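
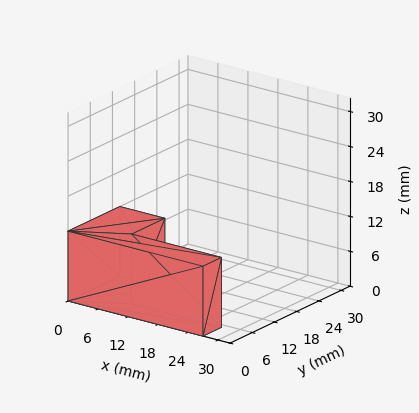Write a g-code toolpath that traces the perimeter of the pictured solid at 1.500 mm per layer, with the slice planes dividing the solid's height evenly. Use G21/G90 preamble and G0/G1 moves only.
Reading the render: the shape is an L-shaped prism: outer 27 × 14 mm, arm thicknesses ≈ 5 mm (horizontal) and 9 mm (vertical), extruded 12 mm in z (dimensions read to the nearest mm from the axis ticks). For the g-code, the solid's height is divided into equal slices at the stated Δz and each level perimeter traced with G1 moves after a G0 lift.

; perimeter-only toolpath
G21 ; units = mm
G90 ; absolute positioning
G28 ; home
; layer 1
G0 Z1.500
G0 X0.000 Y0.000
G1 X27.000 Y0.000
G1 X27.000 Y5.000
G1 X9.000 Y5.000
G1 X9.000 Y14.000
G1 X0.000 Y14.000
G1 X0.000 Y0.000
; layer 2
G0 Z3.000
G0 X0.000 Y0.000
G1 X27.000 Y0.000
G1 X27.000 Y5.000
G1 X9.000 Y5.000
G1 X9.000 Y14.000
G1 X0.000 Y14.000
G1 X0.000 Y0.000
; layer 3
G0 Z4.500
G0 X0.000 Y0.000
G1 X27.000 Y0.000
G1 X27.000 Y5.000
G1 X9.000 Y5.000
G1 X9.000 Y14.000
G1 X0.000 Y14.000
G1 X0.000 Y0.000
; layer 4
G0 Z6.000
G0 X0.000 Y0.000
G1 X27.000 Y0.000
G1 X27.000 Y5.000
G1 X9.000 Y5.000
G1 X9.000 Y14.000
G1 X0.000 Y14.000
G1 X0.000 Y0.000
; layer 5
G0 Z7.500
G0 X0.000 Y0.000
G1 X27.000 Y0.000
G1 X27.000 Y5.000
G1 X9.000 Y5.000
G1 X9.000 Y14.000
G1 X0.000 Y14.000
G1 X0.000 Y0.000
; layer 6
G0 Z9.000
G0 X0.000 Y0.000
G1 X27.000 Y0.000
G1 X27.000 Y5.000
G1 X9.000 Y5.000
G1 X9.000 Y14.000
G1 X0.000 Y14.000
G1 X0.000 Y0.000
; layer 7
G0 Z10.500
G0 X0.000 Y0.000
G1 X27.000 Y0.000
G1 X27.000 Y5.000
G1 X9.000 Y5.000
G1 X9.000 Y14.000
G1 X0.000 Y14.000
G1 X0.000 Y0.000
; layer 8
G0 Z12.000
G0 X0.000 Y0.000
G1 X27.000 Y0.000
G1 X27.000 Y5.000
G1 X9.000 Y5.000
G1 X9.000 Y14.000
G1 X0.000 Y14.000
G1 X0.000 Y0.000
M2 ; end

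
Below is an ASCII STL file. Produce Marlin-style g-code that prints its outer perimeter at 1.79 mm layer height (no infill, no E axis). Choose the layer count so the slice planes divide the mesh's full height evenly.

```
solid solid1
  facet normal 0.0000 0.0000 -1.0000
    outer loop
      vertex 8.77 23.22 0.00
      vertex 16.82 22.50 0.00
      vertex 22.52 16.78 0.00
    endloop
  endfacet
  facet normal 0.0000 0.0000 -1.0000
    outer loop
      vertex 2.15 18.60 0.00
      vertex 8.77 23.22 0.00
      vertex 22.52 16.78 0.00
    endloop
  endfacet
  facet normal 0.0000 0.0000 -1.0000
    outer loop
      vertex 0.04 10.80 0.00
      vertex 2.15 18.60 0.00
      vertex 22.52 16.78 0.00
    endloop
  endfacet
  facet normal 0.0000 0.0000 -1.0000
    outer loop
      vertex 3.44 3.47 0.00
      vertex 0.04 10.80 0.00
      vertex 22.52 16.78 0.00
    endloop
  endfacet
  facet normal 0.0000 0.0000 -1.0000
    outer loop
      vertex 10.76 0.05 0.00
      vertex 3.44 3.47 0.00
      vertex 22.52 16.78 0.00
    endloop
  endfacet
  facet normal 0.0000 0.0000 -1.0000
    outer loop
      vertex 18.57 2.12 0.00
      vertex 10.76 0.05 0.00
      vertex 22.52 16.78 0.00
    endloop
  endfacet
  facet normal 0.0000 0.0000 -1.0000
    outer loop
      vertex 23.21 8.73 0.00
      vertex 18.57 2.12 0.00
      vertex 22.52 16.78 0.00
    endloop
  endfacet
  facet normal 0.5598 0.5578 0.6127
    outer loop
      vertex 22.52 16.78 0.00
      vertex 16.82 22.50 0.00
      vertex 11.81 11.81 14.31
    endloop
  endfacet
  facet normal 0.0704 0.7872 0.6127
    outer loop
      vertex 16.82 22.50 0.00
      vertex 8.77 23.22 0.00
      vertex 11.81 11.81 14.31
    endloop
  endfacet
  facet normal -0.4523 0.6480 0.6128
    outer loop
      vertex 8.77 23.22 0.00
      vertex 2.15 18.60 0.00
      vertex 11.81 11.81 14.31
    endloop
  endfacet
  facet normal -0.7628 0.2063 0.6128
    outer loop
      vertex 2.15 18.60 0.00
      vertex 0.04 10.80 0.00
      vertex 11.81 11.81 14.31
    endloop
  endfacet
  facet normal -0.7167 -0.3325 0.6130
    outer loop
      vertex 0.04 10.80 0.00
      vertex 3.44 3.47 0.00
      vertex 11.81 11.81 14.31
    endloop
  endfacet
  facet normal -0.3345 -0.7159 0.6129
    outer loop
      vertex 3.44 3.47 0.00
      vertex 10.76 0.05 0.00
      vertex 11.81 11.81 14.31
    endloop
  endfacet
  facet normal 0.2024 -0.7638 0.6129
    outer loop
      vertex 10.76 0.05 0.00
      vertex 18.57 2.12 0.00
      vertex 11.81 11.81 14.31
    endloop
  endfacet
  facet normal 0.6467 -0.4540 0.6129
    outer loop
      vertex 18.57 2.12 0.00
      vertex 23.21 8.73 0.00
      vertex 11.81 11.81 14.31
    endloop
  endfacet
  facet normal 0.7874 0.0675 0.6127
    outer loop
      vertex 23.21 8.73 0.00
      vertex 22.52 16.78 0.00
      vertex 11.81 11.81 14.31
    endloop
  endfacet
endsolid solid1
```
; perimeter-only toolpath
G21 ; units = mm
G90 ; absolute positioning
G28 ; home
; layer 1
G0 Z1.79
G0 X21.18 Y16.16
G1 X16.19 Y21.16
G1 X9.15 Y21.79
G1 X3.36 Y17.75
G1 X1.51 Y10.93
G1 X4.49 Y4.51
G1 X10.89 Y1.52
G1 X17.73 Y3.33
G1 X21.79 Y9.12
G1 X21.18 Y16.16
; layer 2
G0 Z3.58
G0 X19.84 Y15.54
G1 X15.57 Y19.83
G1 X9.53 Y20.37
G1 X4.56 Y16.90
G1 X2.98 Y11.05
G1 X5.53 Y5.55
G1 X11.02 Y2.99
G1 X16.88 Y4.54
G1 X20.36 Y9.50
G1 X19.84 Y15.54
; layer 3
G0 Z5.37
G0 X18.50 Y14.92
G1 X14.94 Y18.49
G1 X9.91 Y18.94
G1 X5.77 Y16.05
G1 X4.45 Y11.18
G1 X6.58 Y6.60
G1 X11.15 Y4.46
G1 X16.04 Y5.75
G1 X18.94 Y9.89
G1 X18.50 Y14.92
; layer 4
G0 Z7.16
G0 X17.16 Y14.30
G1 X14.32 Y17.16
G1 X10.29 Y17.52
G1 X6.98 Y15.21
G1 X5.92 Y11.30
G1 X7.62 Y7.64
G1 X11.29 Y5.93
G1 X15.19 Y6.96
G1 X17.51 Y10.27
G1 X17.16 Y14.30
; layer 5
G0 Z8.94
G0 X15.83 Y13.67
G1 X13.69 Y15.82
G1 X10.67 Y16.09
G1 X8.19 Y14.36
G1 X7.40 Y11.43
G1 X8.67 Y8.68
G1 X11.42 Y7.40
G1 X14.35 Y8.18
G1 X16.09 Y10.66
G1 X15.83 Y13.67
; layer 6
G0 Z10.73
G0 X14.49 Y13.05
G1 X13.06 Y14.48
G1 X11.05 Y14.66
G1 X9.39 Y13.51
G1 X8.87 Y11.56
G1 X9.72 Y9.72
G1 X11.55 Y8.87
G1 X13.50 Y9.39
G1 X14.66 Y11.04
G1 X14.49 Y13.05
; layer 7
G0 Z12.52
G0 X13.15 Y12.43
G1 X12.44 Y13.15
G1 X11.43 Y13.24
G1 X10.60 Y12.66
G1 X10.34 Y11.68
G1 X10.76 Y10.77
G1 X11.68 Y10.34
G1 X12.66 Y10.60
G1 X13.23 Y11.43
G1 X13.15 Y12.43
M2 ; end

The solid is a regular 9-sided pyramid, base circumscribed radius ≈ 11.8 mm, apex at z ≈ 14.3 mm. Slicing at Δz = 1.79 mm — 8 equal slices spanning the solid's height, so layer i sits at z = i·h/8 — gives 7 non-empty perimeters. Each is a 9-segment closed polygon; G0 lifts to the layer z and rapids to the start vertex, then G1 traces the edges. The cross-section shrinks linearly with z (the slice at the apex is degenerate and omitted).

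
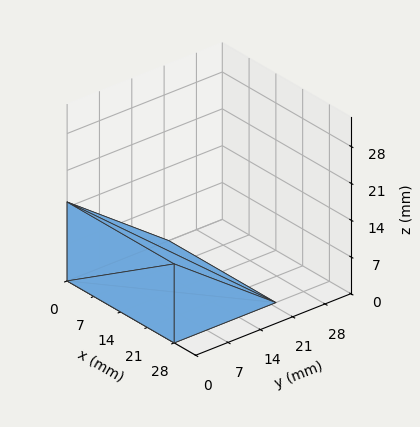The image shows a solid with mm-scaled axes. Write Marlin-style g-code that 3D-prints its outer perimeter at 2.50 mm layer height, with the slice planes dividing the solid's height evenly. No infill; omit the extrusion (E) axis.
Reading the render: the shape is a wedge (ramp): 28 × 22 mm base, rising to 15 mm along the y=0 edge and sloping linearly to z=0 at y=22 (dimensions read to the nearest mm from the axis ticks). For the g-code, the solid's height is divided into equal slices at the stated Δz and each level perimeter traced with G1 moves after a G0 lift.

; perimeter-only toolpath
G21 ; units = mm
G90 ; absolute positioning
G28 ; home
; layer 1
G0 Z2.50
G0 X0.00 Y0.00
G1 X28.00 Y0.00
G1 X28.00 Y18.33
G1 X0.00 Y18.33
G1 X0.00 Y0.00
; layer 2
G0 Z5.00
G0 X0.00 Y0.00
G1 X28.00 Y0.00
G1 X28.00 Y14.67
G1 X0.00 Y14.67
G1 X0.00 Y0.00
; layer 3
G0 Z7.50
G0 X0.00 Y0.00
G1 X28.00 Y0.00
G1 X28.00 Y11.00
G1 X0.00 Y11.00
G1 X0.00 Y0.00
; layer 4
G0 Z10.00
G0 X0.00 Y0.00
G1 X28.00 Y0.00
G1 X28.00 Y7.33
G1 X0.00 Y7.33
G1 X0.00 Y0.00
; layer 5
G0 Z12.50
G0 X0.00 Y0.00
G1 X28.00 Y0.00
G1 X28.00 Y3.67
G1 X0.00 Y3.67
G1 X0.00 Y0.00
M2 ; end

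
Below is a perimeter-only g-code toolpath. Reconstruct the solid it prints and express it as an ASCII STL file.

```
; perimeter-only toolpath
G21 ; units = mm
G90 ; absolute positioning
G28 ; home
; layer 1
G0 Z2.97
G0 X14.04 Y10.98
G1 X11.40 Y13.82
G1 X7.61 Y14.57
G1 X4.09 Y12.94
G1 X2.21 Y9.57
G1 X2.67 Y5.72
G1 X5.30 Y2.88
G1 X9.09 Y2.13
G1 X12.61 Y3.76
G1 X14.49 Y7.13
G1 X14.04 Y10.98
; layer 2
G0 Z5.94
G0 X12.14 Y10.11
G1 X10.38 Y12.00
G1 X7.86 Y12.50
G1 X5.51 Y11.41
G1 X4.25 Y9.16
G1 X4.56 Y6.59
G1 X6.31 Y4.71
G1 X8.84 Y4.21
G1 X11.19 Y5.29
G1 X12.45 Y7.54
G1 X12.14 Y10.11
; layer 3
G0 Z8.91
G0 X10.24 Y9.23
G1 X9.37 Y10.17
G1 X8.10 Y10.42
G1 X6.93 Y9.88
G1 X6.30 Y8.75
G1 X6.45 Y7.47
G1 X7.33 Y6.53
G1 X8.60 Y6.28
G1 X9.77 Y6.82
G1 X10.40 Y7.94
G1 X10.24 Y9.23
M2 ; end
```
solid part
  facet normal 0.0000 0.0000 -1.0000
    outer loop
      vertex 7.36 16.64 0.00
      vertex 12.42 15.64 0.00
      vertex 15.93 11.86 0.00
    endloop
  endfacet
  facet normal 0.0000 0.0000 -1.0000
    outer loop
      vertex 2.67 14.47 0.00
      vertex 7.36 16.64 0.00
      vertex 15.93 11.86 0.00
    endloop
  endfacet
  facet normal 0.0000 0.0000 -1.0000
    outer loop
      vertex 0.16 9.97 0.00
      vertex 2.67 14.47 0.00
      vertex 15.93 11.86 0.00
    endloop
  endfacet
  facet normal 0.0000 0.0000 -1.0000
    outer loop
      vertex 0.77 4.84 0.00
      vertex 0.16 9.97 0.00
      vertex 15.93 11.86 0.00
    endloop
  endfacet
  facet normal 0.0000 0.0000 -1.0000
    outer loop
      vertex 4.28 1.06 0.00
      vertex 0.77 4.84 0.00
      vertex 15.93 11.86 0.00
    endloop
  endfacet
  facet normal 0.0000 0.0000 -1.0000
    outer loop
      vertex 9.34 0.06 0.00
      vertex 4.28 1.06 0.00
      vertex 15.93 11.86 0.00
    endloop
  endfacet
  facet normal 0.0000 0.0000 -1.0000
    outer loop
      vertex 14.03 2.23 0.00
      vertex 9.34 0.06 0.00
      vertex 15.93 11.86 0.00
    endloop
  endfacet
  facet normal 0.0000 0.0000 -1.0000
    outer loop
      vertex 16.54 6.73 0.00
      vertex 14.03 2.23 0.00
      vertex 15.93 11.86 0.00
    endloop
  endfacet
  facet normal 0.6092 0.5657 0.5558
    outer loop
      vertex 15.93 11.86 0.00
      vertex 12.42 15.64 0.00
      vertex 8.35 8.35 11.88
    endloop
  endfacet
  facet normal 0.1612 0.8156 0.5557
    outer loop
      vertex 12.42 15.64 0.00
      vertex 7.36 16.64 0.00
      vertex 8.35 8.35 11.88
    endloop
  endfacet
  facet normal -0.3491 0.7546 0.5556
    outer loop
      vertex 7.36 16.64 0.00
      vertex 2.67 14.47 0.00
      vertex 8.35 8.35 11.88
    endloop
  endfacet
  facet normal -0.7260 0.4050 0.5558
    outer loop
      vertex 2.67 14.47 0.00
      vertex 0.16 9.97 0.00
      vertex 8.35 8.35 11.88
    endloop
  endfacet
  facet normal -0.8255 -0.0982 0.5557
    outer loop
      vertex 0.16 9.97 0.00
      vertex 0.77 4.84 0.00
      vertex 8.35 8.35 11.88
    endloop
  endfacet
  facet normal -0.6092 -0.5657 0.5558
    outer loop
      vertex 0.77 4.84 0.00
      vertex 4.28 1.06 0.00
      vertex 8.35 8.35 11.88
    endloop
  endfacet
  facet normal -0.1612 -0.8156 0.5557
    outer loop
      vertex 4.28 1.06 0.00
      vertex 9.34 0.06 0.00
      vertex 8.35 8.35 11.88
    endloop
  endfacet
  facet normal 0.3491 -0.7546 0.5556
    outer loop
      vertex 9.34 0.06 0.00
      vertex 14.03 2.23 0.00
      vertex 8.35 8.35 11.88
    endloop
  endfacet
  facet normal 0.7260 -0.4050 0.5558
    outer loop
      vertex 14.03 2.23 0.00
      vertex 16.54 6.73 0.00
      vertex 8.35 8.35 11.88
    endloop
  endfacet
  facet normal 0.8255 0.0982 0.5557
    outer loop
      vertex 16.54 6.73 0.00
      vertex 15.93 11.86 0.00
      vertex 8.35 8.35 11.88
    endloop
  endfacet
endsolid part

The G0 Z moves step by Δz≈2.97 mm. The G1 loops shrink linearly with z, so the solid tapers from its base footprint up to z≈11.9. Closing with a flat bottom cap and the tapered top and triangulating gives 18 facets — a regular 10-sided pyramid, base circumscribed radius ≈ 8.35 mm, apex at z ≈ 11.9 mm.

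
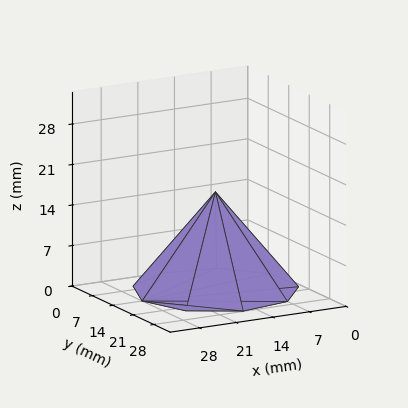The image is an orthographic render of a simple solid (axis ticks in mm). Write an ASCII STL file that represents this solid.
Reading the render: the shape is a regular 9-sided pyramid, base circumscribed radius ≈ 14 mm, apex at z ≈ 17 mm (dimensions read to the nearest mm from the axis ticks). For the STL, each face is triangulated and given an outward normal.

solid part
  facet normal 0.0000 0.0000 -1.0000
    outer loop
      vertex 16.4 27.8 0.0
      vertex 24.7 23.0 0.0
      vertex 28.0 14.0 0.0
    endloop
  endfacet
  facet normal 0.0000 0.0000 -1.0000
    outer loop
      vertex 7.0 26.1 0.0
      vertex 16.4 27.8 0.0
      vertex 28.0 14.0 0.0
    endloop
  endfacet
  facet normal 0.0000 0.0000 -1.0000
    outer loop
      vertex 0.8 18.8 0.0
      vertex 7.0 26.1 0.0
      vertex 28.0 14.0 0.0
    endloop
  endfacet
  facet normal 0.0000 0.0000 -1.0000
    outer loop
      vertex 0.8 9.2 0.0
      vertex 0.8 18.8 0.0
      vertex 28.0 14.0 0.0
    endloop
  endfacet
  facet normal 0.0000 0.0000 -1.0000
    outer loop
      vertex 7.0 1.9 0.0
      vertex 0.8 9.2 0.0
      vertex 28.0 14.0 0.0
    endloop
  endfacet
  facet normal 0.0000 0.0000 -1.0000
    outer loop
      vertex 16.4 0.2 0.0
      vertex 7.0 1.9 0.0
      vertex 28.0 14.0 0.0
    endloop
  endfacet
  facet normal 0.0000 0.0000 -1.0000
    outer loop
      vertex 24.7 5.0 0.0
      vertex 16.4 0.2 0.0
      vertex 28.0 14.0 0.0
    endloop
  endfacet
  facet normal 0.7428 0.2723 0.6117
    outer loop
      vertex 28.0 14.0 0.0
      vertex 24.7 23.0 0.0
      vertex 14.0 14.0 17.0
    endloop
  endfacet
  facet normal 0.3960 0.6848 0.6118
    outer loop
      vertex 24.7 23.0 0.0
      vertex 16.4 27.8 0.0
      vertex 14.0 14.0 17.0
    endloop
  endfacet
  facet normal -0.1408 0.7783 0.6119
    outer loop
      vertex 16.4 27.8 0.0
      vertex 7.0 26.1 0.0
      vertex 14.0 14.0 17.0
    endloop
  endfacet
  facet normal -0.6026 0.5118 0.6124
    outer loop
      vertex 7.0 26.1 0.0
      vertex 0.8 18.8 0.0
      vertex 14.0 14.0 17.0
    endloop
  endfacet
  facet normal -0.7899 0.0000 0.6133
    outer loop
      vertex 0.8 18.8 0.0
      vertex 0.8 9.2 0.0
      vertex 14.0 14.0 17.0
    endloop
  endfacet
  facet normal -0.6026 -0.5118 0.6124
    outer loop
      vertex 0.8 9.2 0.0
      vertex 7.0 1.9 0.0
      vertex 14.0 14.0 17.0
    endloop
  endfacet
  facet normal -0.1408 -0.7783 0.6119
    outer loop
      vertex 7.0 1.9 0.0
      vertex 16.4 0.2 0.0
      vertex 14.0 14.0 17.0
    endloop
  endfacet
  facet normal 0.3960 -0.6848 0.6118
    outer loop
      vertex 16.4 0.2 0.0
      vertex 24.7 5.0 0.0
      vertex 14.0 14.0 17.0
    endloop
  endfacet
  facet normal 0.7428 -0.2723 0.6117
    outer loop
      vertex 24.7 5.0 0.0
      vertex 28.0 14.0 0.0
      vertex 14.0 14.0 17.0
    endloop
  endfacet
endsolid part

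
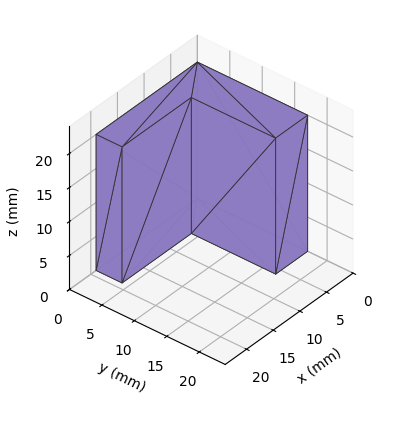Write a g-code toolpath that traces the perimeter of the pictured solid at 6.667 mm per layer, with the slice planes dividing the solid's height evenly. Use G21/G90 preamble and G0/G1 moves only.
Reading the render: the shape is an L-shaped prism: outer 19 × 17 mm, arm thicknesses ≈ 4 mm (horizontal) and 6 mm (vertical), extruded 20 mm in z (dimensions read to the nearest mm from the axis ticks). For the g-code, the solid's height is divided into equal slices at the stated Δz and each level perimeter traced with G1 moves after a G0 lift.

; perimeter-only toolpath
G21 ; units = mm
G90 ; absolute positioning
G28 ; home
; layer 1
G0 Z6.667
G0 X0.000 Y0.000
G1 X19.000 Y0.000
G1 X19.000 Y4.000
G1 X6.000 Y4.000
G1 X6.000 Y17.000
G1 X0.000 Y17.000
G1 X0.000 Y0.000
; layer 2
G0 Z13.333
G0 X0.000 Y0.000
G1 X19.000 Y0.000
G1 X19.000 Y4.000
G1 X6.000 Y4.000
G1 X6.000 Y17.000
G1 X0.000 Y17.000
G1 X0.000 Y0.000
; layer 3
G0 Z20.000
G0 X0.000 Y0.000
G1 X19.000 Y0.000
G1 X19.000 Y4.000
G1 X6.000 Y4.000
G1 X6.000 Y17.000
G1 X0.000 Y17.000
G1 X0.000 Y0.000
M2 ; end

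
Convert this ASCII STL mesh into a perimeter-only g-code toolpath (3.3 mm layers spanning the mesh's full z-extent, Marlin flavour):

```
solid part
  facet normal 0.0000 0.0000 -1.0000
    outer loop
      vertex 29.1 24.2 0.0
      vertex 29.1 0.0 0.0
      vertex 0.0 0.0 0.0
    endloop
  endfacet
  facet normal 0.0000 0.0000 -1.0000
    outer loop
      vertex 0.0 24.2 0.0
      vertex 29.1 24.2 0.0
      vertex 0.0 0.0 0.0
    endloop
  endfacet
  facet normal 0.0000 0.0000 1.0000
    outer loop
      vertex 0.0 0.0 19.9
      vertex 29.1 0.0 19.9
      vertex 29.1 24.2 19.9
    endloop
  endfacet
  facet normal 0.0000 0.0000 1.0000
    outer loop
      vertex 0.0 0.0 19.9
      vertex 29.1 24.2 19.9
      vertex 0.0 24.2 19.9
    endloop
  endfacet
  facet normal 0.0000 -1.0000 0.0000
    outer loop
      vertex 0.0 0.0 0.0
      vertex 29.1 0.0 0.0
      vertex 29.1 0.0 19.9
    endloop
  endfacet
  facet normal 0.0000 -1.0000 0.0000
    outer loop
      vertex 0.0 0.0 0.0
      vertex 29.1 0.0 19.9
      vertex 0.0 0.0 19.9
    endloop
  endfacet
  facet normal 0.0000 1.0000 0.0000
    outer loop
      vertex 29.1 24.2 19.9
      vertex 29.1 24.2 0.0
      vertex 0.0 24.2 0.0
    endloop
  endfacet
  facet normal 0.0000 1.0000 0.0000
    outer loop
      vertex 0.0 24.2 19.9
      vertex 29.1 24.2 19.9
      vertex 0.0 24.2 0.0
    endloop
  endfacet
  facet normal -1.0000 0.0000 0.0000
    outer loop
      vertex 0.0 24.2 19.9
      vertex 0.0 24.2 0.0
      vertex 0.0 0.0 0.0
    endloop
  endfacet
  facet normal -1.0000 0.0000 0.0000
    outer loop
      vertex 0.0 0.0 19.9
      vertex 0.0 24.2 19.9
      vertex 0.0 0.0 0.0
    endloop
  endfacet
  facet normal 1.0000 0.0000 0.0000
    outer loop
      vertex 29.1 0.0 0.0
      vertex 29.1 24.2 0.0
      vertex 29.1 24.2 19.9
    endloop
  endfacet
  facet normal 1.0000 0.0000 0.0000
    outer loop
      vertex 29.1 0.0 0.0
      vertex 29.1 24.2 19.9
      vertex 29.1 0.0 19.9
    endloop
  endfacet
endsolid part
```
; perimeter-only toolpath
G21 ; units = mm
G90 ; absolute positioning
G28 ; home
; layer 1
G0 Z3.3
G0 X0.0 Y0.0
G1 X29.1 Y0.0
G1 X29.1 Y24.2
G1 X0.0 Y24.2
G1 X0.0 Y0.0
; layer 2
G0 Z6.6
G0 X0.0 Y0.0
G1 X29.1 Y0.0
G1 X29.1 Y24.2
G1 X0.0 Y24.2
G1 X0.0 Y0.0
; layer 3
G0 Z9.9
G0 X0.0 Y0.0
G1 X29.1 Y0.0
G1 X29.1 Y24.2
G1 X0.0 Y24.2
G1 X0.0 Y0.0
; layer 4
G0 Z13.3
G0 X0.0 Y0.0
G1 X29.1 Y0.0
G1 X29.1 Y24.2
G1 X0.0 Y24.2
G1 X0.0 Y0.0
; layer 5
G0 Z16.6
G0 X0.0 Y0.0
G1 X29.1 Y0.0
G1 X29.1 Y24.2
G1 X0.0 Y24.2
G1 X0.0 Y0.0
; layer 6
G0 Z19.9
G0 X0.0 Y0.0
G1 X29.1 Y0.0
G1 X29.1 Y24.2
G1 X0.0 Y24.2
G1 X0.0 Y0.0
M2 ; end

The solid is a rectangular box, roughly 29.1 × 24.2 mm footprint and 19.9 mm tall. Slicing at Δz = 3.3 mm — 6 equal slices spanning the solid's height, so layer i sits at z = i·h/6 — gives 6 non-empty perimeters. Each is a 4-segment closed polygon; G0 lifts to the layer z and rapids to the start vertex, then G1 traces the edges.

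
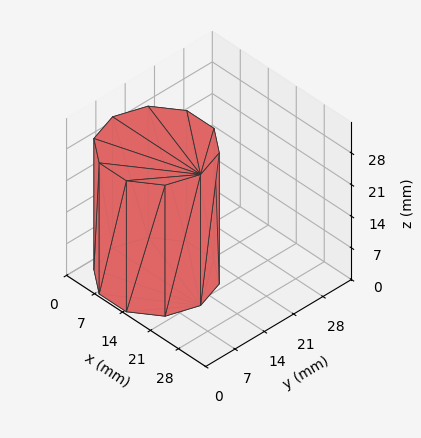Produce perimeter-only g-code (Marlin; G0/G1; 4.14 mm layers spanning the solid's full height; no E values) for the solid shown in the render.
Reading the render: the shape is a regular 10-sided prism (a cylinder approximated with 10 flat sides), circumscribed radius ≈ 11 mm, height ≈ 29 mm (dimensions read to the nearest mm from the axis ticks). For the g-code, the solid's height is divided into equal slices at the stated Δz and each level perimeter traced with G1 moves after a G0 lift.

; perimeter-only toolpath
G21 ; units = mm
G90 ; absolute positioning
G28 ; home
; layer 1
G0 Z4.14
G0 X22.00 Y11.00
G1 X19.90 Y17.47
G1 X14.40 Y21.46
G1 X7.60 Y21.46
G1 X2.10 Y17.47
G1 X0.00 Y11.00
G1 X2.10 Y4.53
G1 X7.60 Y0.54
G1 X14.40 Y0.54
G1 X19.90 Y4.53
G1 X22.00 Y11.00
; layer 2
G0 Z8.29
G0 X22.00 Y11.00
G1 X19.90 Y17.47
G1 X14.40 Y21.46
G1 X7.60 Y21.46
G1 X2.10 Y17.47
G1 X0.00 Y11.00
G1 X2.10 Y4.53
G1 X7.60 Y0.54
G1 X14.40 Y0.54
G1 X19.90 Y4.53
G1 X22.00 Y11.00
; layer 3
G0 Z12.43
G0 X22.00 Y11.00
G1 X19.90 Y17.47
G1 X14.40 Y21.46
G1 X7.60 Y21.46
G1 X2.10 Y17.47
G1 X0.00 Y11.00
G1 X2.10 Y4.53
G1 X7.60 Y0.54
G1 X14.40 Y0.54
G1 X19.90 Y4.53
G1 X22.00 Y11.00
; layer 4
G0 Z16.57
G0 X22.00 Y11.00
G1 X19.90 Y17.47
G1 X14.40 Y21.46
G1 X7.60 Y21.46
G1 X2.10 Y17.47
G1 X0.00 Y11.00
G1 X2.10 Y4.53
G1 X7.60 Y0.54
G1 X14.40 Y0.54
G1 X19.90 Y4.53
G1 X22.00 Y11.00
; layer 5
G0 Z20.71
G0 X22.00 Y11.00
G1 X19.90 Y17.47
G1 X14.40 Y21.46
G1 X7.60 Y21.46
G1 X2.10 Y17.47
G1 X0.00 Y11.00
G1 X2.10 Y4.53
G1 X7.60 Y0.54
G1 X14.40 Y0.54
G1 X19.90 Y4.53
G1 X22.00 Y11.00
; layer 6
G0 Z24.86
G0 X22.00 Y11.00
G1 X19.90 Y17.47
G1 X14.40 Y21.46
G1 X7.60 Y21.46
G1 X2.10 Y17.47
G1 X0.00 Y11.00
G1 X2.10 Y4.53
G1 X7.60 Y0.54
G1 X14.40 Y0.54
G1 X19.90 Y4.53
G1 X22.00 Y11.00
; layer 7
G0 Z29.00
G0 X22.00 Y11.00
G1 X19.90 Y17.47
G1 X14.40 Y21.46
G1 X7.60 Y21.46
G1 X2.10 Y17.47
G1 X0.00 Y11.00
G1 X2.10 Y4.53
G1 X7.60 Y0.54
G1 X14.40 Y0.54
G1 X19.90 Y4.53
G1 X22.00 Y11.00
M2 ; end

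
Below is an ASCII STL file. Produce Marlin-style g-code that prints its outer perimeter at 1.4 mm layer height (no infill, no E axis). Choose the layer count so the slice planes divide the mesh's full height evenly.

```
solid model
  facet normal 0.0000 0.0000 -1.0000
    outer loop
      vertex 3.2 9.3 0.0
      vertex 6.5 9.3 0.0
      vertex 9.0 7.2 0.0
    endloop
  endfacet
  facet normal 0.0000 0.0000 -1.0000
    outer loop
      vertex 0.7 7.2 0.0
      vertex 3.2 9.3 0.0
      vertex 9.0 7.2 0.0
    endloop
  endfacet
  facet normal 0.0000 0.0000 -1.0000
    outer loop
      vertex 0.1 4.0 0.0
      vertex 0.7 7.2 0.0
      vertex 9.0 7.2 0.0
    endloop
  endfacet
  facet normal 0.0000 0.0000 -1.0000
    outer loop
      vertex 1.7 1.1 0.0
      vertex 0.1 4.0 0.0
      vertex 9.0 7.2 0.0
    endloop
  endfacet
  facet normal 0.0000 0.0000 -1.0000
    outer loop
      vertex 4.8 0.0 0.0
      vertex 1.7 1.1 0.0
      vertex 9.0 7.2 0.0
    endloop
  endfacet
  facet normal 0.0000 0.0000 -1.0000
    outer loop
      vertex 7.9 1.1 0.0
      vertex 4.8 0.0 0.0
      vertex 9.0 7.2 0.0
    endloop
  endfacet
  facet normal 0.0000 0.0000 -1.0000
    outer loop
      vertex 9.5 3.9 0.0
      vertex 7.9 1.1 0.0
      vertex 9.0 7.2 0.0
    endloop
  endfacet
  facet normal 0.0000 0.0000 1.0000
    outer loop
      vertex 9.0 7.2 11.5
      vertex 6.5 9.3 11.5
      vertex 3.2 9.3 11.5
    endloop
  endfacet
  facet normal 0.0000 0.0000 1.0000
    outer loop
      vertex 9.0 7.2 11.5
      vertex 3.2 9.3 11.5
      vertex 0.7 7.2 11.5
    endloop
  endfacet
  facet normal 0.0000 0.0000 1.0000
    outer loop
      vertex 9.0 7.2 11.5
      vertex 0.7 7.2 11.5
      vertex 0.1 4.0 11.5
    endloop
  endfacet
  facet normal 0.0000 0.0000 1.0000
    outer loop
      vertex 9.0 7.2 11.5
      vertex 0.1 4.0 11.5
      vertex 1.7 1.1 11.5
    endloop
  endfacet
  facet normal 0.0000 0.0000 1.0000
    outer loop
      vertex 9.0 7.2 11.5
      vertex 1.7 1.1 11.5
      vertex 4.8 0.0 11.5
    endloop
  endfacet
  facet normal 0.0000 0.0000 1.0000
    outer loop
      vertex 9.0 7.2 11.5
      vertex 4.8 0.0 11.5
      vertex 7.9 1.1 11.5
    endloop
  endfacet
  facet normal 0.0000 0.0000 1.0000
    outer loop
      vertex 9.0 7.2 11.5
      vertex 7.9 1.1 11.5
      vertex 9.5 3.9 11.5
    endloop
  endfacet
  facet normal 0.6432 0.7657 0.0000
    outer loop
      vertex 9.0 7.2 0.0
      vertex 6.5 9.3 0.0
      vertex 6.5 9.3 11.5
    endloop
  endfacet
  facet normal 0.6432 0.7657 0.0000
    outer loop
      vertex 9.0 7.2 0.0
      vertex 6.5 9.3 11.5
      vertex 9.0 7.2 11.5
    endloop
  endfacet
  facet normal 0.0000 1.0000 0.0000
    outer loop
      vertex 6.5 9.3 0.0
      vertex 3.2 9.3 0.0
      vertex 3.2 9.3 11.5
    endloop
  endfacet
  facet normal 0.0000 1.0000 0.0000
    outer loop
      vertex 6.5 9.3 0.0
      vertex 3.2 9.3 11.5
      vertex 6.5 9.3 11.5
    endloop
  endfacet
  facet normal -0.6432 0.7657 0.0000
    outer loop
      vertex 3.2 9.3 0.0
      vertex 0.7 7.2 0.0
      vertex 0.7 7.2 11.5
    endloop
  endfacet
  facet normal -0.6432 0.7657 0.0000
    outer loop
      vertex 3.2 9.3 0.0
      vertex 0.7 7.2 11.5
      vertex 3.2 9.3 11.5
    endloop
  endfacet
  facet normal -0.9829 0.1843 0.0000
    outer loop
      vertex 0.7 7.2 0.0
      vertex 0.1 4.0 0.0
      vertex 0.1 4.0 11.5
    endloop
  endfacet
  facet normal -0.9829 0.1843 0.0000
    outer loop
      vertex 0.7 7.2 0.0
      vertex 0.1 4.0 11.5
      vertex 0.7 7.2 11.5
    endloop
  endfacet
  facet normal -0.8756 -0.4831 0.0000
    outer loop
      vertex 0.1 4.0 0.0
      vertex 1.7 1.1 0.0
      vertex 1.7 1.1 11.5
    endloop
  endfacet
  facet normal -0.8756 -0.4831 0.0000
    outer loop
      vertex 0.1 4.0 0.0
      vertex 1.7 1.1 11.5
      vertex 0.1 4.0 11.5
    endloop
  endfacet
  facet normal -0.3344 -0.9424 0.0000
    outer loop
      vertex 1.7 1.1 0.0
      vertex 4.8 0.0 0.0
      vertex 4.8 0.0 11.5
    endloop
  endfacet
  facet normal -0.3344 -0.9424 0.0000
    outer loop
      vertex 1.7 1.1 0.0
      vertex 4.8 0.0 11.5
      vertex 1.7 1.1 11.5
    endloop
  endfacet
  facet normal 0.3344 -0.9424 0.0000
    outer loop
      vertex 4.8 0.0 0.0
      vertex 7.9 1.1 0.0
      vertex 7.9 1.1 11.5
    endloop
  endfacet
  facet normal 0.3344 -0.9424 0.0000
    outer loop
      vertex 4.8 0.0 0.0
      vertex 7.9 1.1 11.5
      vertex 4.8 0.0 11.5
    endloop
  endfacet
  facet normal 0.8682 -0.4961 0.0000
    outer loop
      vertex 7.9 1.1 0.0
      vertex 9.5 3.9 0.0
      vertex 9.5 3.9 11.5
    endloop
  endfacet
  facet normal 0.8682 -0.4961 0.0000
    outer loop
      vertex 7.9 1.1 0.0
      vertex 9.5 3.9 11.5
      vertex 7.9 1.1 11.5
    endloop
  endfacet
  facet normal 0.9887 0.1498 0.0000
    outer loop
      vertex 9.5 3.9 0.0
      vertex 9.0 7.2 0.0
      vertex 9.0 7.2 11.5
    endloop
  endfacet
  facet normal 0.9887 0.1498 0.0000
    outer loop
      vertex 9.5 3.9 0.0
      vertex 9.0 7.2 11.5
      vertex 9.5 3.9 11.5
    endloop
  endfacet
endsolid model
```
; perimeter-only toolpath
G21 ; units = mm
G90 ; absolute positioning
G28 ; home
; layer 1
G0 Z1.4
G0 X9.0 Y7.2
G1 X6.5 Y9.3
G1 X3.2 Y9.3
G1 X0.7 Y7.2
G1 X0.1 Y4.0
G1 X1.7 Y1.1
G1 X4.8 Y0.0
G1 X7.9 Y1.1
G1 X9.5 Y3.9
G1 X9.0 Y7.2
; layer 2
G0 Z2.9
G0 X9.0 Y7.2
G1 X6.5 Y9.3
G1 X3.2 Y9.3
G1 X0.7 Y7.2
G1 X0.1 Y4.0
G1 X1.7 Y1.1
G1 X4.8 Y0.0
G1 X7.9 Y1.1
G1 X9.5 Y3.9
G1 X9.0 Y7.2
; layer 3
G0 Z4.3
G0 X9.0 Y7.2
G1 X6.5 Y9.3
G1 X3.2 Y9.3
G1 X0.7 Y7.2
G1 X0.1 Y4.0
G1 X1.7 Y1.1
G1 X4.8 Y0.0
G1 X7.9 Y1.1
G1 X9.5 Y3.9
G1 X9.0 Y7.2
; layer 4
G0 Z5.8
G0 X9.0 Y7.2
G1 X6.5 Y9.3
G1 X3.2 Y9.3
G1 X0.7 Y7.2
G1 X0.1 Y4.0
G1 X1.7 Y1.1
G1 X4.8 Y0.0
G1 X7.9 Y1.1
G1 X9.5 Y3.9
G1 X9.0 Y7.2
; layer 5
G0 Z7.2
G0 X9.0 Y7.2
G1 X6.5 Y9.3
G1 X3.2 Y9.3
G1 X0.7 Y7.2
G1 X0.1 Y4.0
G1 X1.7 Y1.1
G1 X4.8 Y0.0
G1 X7.9 Y1.1
G1 X9.5 Y3.9
G1 X9.0 Y7.2
; layer 6
G0 Z8.6
G0 X9.0 Y7.2
G1 X6.5 Y9.3
G1 X3.2 Y9.3
G1 X0.7 Y7.2
G1 X0.1 Y4.0
G1 X1.7 Y1.1
G1 X4.8 Y0.0
G1 X7.9 Y1.1
G1 X9.5 Y3.9
G1 X9.0 Y7.2
; layer 7
G0 Z10.1
G0 X9.0 Y7.2
G1 X6.5 Y9.3
G1 X3.2 Y9.3
G1 X0.7 Y7.2
G1 X0.1 Y4.0
G1 X1.7 Y1.1
G1 X4.8 Y0.0
G1 X7.9 Y1.1
G1 X9.5 Y3.9
G1 X9.0 Y7.2
; layer 8
G0 Z11.5
G0 X9.0 Y7.2
G1 X6.5 Y9.3
G1 X3.2 Y9.3
G1 X0.7 Y7.2
G1 X0.1 Y4.0
G1 X1.7 Y1.1
G1 X4.8 Y0.0
G1 X7.9 Y1.1
G1 X9.5 Y3.9
G1 X9.0 Y7.2
M2 ; end

The solid is a regular 9-sided prism (a cylinder approximated with 9 flat sides), circumscribed radius ≈ 4.8 mm, height ≈ 11.5 mm. Slicing at Δz = 1.4 mm — 8 equal slices spanning the solid's height, so layer i sits at z = i·h/8 — gives 8 non-empty perimeters. Each is a 9-segment closed polygon; G0 lifts to the layer z and rapids to the start vertex, then G1 traces the edges.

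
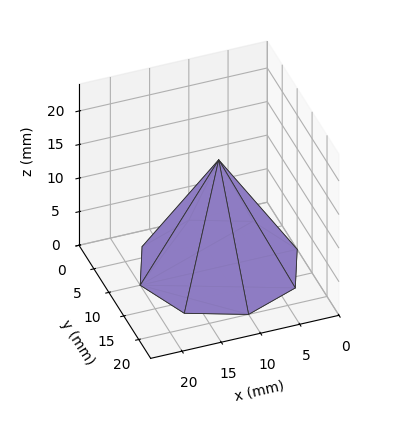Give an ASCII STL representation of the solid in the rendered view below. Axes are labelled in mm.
Reading the render: the shape is a regular 8-sided pyramid, base circumscribed radius ≈ 10 mm, apex at z ≈ 16 mm (dimensions read to the nearest mm from the axis ticks). For the STL, each face is triangulated and given an outward normal.

solid part
  facet normal 0.0000 0.0000 -1.0000
    outer loop
      vertex 10.00 20.00 0.00
      vertex 17.07 17.07 0.00
      vertex 20.00 10.00 0.00
    endloop
  endfacet
  facet normal 0.0000 0.0000 -1.0000
    outer loop
      vertex 2.93 17.07 0.00
      vertex 10.00 20.00 0.00
      vertex 20.00 10.00 0.00
    endloop
  endfacet
  facet normal 0.0000 0.0000 -1.0000
    outer loop
      vertex 0.00 10.00 0.00
      vertex 2.93 17.07 0.00
      vertex 20.00 10.00 0.00
    endloop
  endfacet
  facet normal 0.0000 0.0000 -1.0000
    outer loop
      vertex 2.93 2.93 0.00
      vertex 0.00 10.00 0.00
      vertex 20.00 10.00 0.00
    endloop
  endfacet
  facet normal 0.0000 0.0000 -1.0000
    outer loop
      vertex 10.00 0.00 0.00
      vertex 2.93 2.93 0.00
      vertex 20.00 10.00 0.00
    endloop
  endfacet
  facet normal 0.0000 0.0000 -1.0000
    outer loop
      vertex 17.07 2.93 0.00
      vertex 10.00 0.00 0.00
      vertex 20.00 10.00 0.00
    endloop
  endfacet
  facet normal 0.8000 0.3316 0.5000
    outer loop
      vertex 20.00 10.00 0.00
      vertex 17.07 17.07 0.00
      vertex 10.00 10.00 16.00
    endloop
  endfacet
  facet normal 0.3316 0.8000 0.5000
    outer loop
      vertex 17.07 17.07 0.00
      vertex 10.00 20.00 0.00
      vertex 10.00 10.00 16.00
    endloop
  endfacet
  facet normal -0.3316 0.8000 0.5000
    outer loop
      vertex 10.00 20.00 0.00
      vertex 2.93 17.07 0.00
      vertex 10.00 10.00 16.00
    endloop
  endfacet
  facet normal -0.8000 0.3316 0.5000
    outer loop
      vertex 2.93 17.07 0.00
      vertex 0.00 10.00 0.00
      vertex 10.00 10.00 16.00
    endloop
  endfacet
  facet normal -0.8000 -0.3316 0.5000
    outer loop
      vertex 0.00 10.00 0.00
      vertex 2.93 2.93 0.00
      vertex 10.00 10.00 16.00
    endloop
  endfacet
  facet normal -0.3316 -0.8000 0.5000
    outer loop
      vertex 2.93 2.93 0.00
      vertex 10.00 0.00 0.00
      vertex 10.00 10.00 16.00
    endloop
  endfacet
  facet normal 0.3316 -0.8000 0.5000
    outer loop
      vertex 10.00 0.00 0.00
      vertex 17.07 2.93 0.00
      vertex 10.00 10.00 16.00
    endloop
  endfacet
  facet normal 0.8000 -0.3316 0.5000
    outer loop
      vertex 17.07 2.93 0.00
      vertex 20.00 10.00 0.00
      vertex 10.00 10.00 16.00
    endloop
  endfacet
endsolid part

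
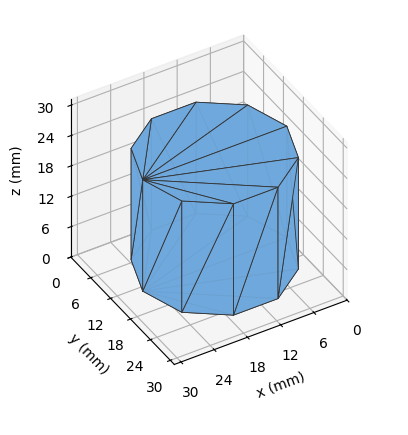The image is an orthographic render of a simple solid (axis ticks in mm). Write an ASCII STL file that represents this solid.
Reading the render: the shape is a regular 10-sided prism (a cylinder approximated with 10 flat sides), circumscribed radius ≈ 13 mm, height ≈ 22 mm (dimensions read to the nearest mm from the axis ticks). For the STL, each face is triangulated and given an outward normal.

solid part
  facet normal 0.0000 0.0000 -1.0000
    outer loop
      vertex 17.02 25.36 0.00
      vertex 23.52 20.64 0.00
      vertex 26.00 13.00 0.00
    endloop
  endfacet
  facet normal 0.0000 0.0000 -1.0000
    outer loop
      vertex 8.98 25.36 0.00
      vertex 17.02 25.36 0.00
      vertex 26.00 13.00 0.00
    endloop
  endfacet
  facet normal 0.0000 0.0000 -1.0000
    outer loop
      vertex 2.48 20.64 0.00
      vertex 8.98 25.36 0.00
      vertex 26.00 13.00 0.00
    endloop
  endfacet
  facet normal 0.0000 0.0000 -1.0000
    outer loop
      vertex 0.00 13.00 0.00
      vertex 2.48 20.64 0.00
      vertex 26.00 13.00 0.00
    endloop
  endfacet
  facet normal 0.0000 0.0000 -1.0000
    outer loop
      vertex 2.48 5.36 0.00
      vertex 0.00 13.00 0.00
      vertex 26.00 13.00 0.00
    endloop
  endfacet
  facet normal 0.0000 0.0000 -1.0000
    outer loop
      vertex 8.98 0.64 0.00
      vertex 2.48 5.36 0.00
      vertex 26.00 13.00 0.00
    endloop
  endfacet
  facet normal 0.0000 0.0000 -1.0000
    outer loop
      vertex 17.02 0.64 0.00
      vertex 8.98 0.64 0.00
      vertex 26.00 13.00 0.00
    endloop
  endfacet
  facet normal 0.0000 0.0000 -1.0000
    outer loop
      vertex 23.52 5.36 0.00
      vertex 17.02 0.64 0.00
      vertex 26.00 13.00 0.00
    endloop
  endfacet
  facet normal 0.0000 0.0000 1.0000
    outer loop
      vertex 26.00 13.00 22.00
      vertex 23.52 20.64 22.00
      vertex 17.02 25.36 22.00
    endloop
  endfacet
  facet normal 0.0000 0.0000 1.0000
    outer loop
      vertex 26.00 13.00 22.00
      vertex 17.02 25.36 22.00
      vertex 8.98 25.36 22.00
    endloop
  endfacet
  facet normal 0.0000 0.0000 1.0000
    outer loop
      vertex 26.00 13.00 22.00
      vertex 8.98 25.36 22.00
      vertex 2.48 20.64 22.00
    endloop
  endfacet
  facet normal 0.0000 0.0000 1.0000
    outer loop
      vertex 26.00 13.00 22.00
      vertex 2.48 20.64 22.00
      vertex 0.00 13.00 22.00
    endloop
  endfacet
  facet normal 0.0000 0.0000 1.0000
    outer loop
      vertex 26.00 13.00 22.00
      vertex 0.00 13.00 22.00
      vertex 2.48 5.36 22.00
    endloop
  endfacet
  facet normal 0.0000 0.0000 1.0000
    outer loop
      vertex 26.00 13.00 22.00
      vertex 2.48 5.36 22.00
      vertex 8.98 0.64 22.00
    endloop
  endfacet
  facet normal 0.0000 0.0000 1.0000
    outer loop
      vertex 26.00 13.00 22.00
      vertex 8.98 0.64 22.00
      vertex 17.02 0.64 22.00
    endloop
  endfacet
  facet normal 0.0000 0.0000 1.0000
    outer loop
      vertex 26.00 13.00 22.00
      vertex 17.02 0.64 22.00
      vertex 23.52 5.36 22.00
    endloop
  endfacet
  facet normal 0.9511 0.3087 0.0000
    outer loop
      vertex 26.00 13.00 0.00
      vertex 23.52 20.64 0.00
      vertex 23.52 20.64 22.00
    endloop
  endfacet
  facet normal 0.9511 0.3087 0.0000
    outer loop
      vertex 26.00 13.00 0.00
      vertex 23.52 20.64 22.00
      vertex 26.00 13.00 22.00
    endloop
  endfacet
  facet normal 0.5876 0.8092 0.0000
    outer loop
      vertex 23.52 20.64 0.00
      vertex 17.02 25.36 0.00
      vertex 17.02 25.36 22.00
    endloop
  endfacet
  facet normal 0.5876 0.8092 0.0000
    outer loop
      vertex 23.52 20.64 0.00
      vertex 17.02 25.36 22.00
      vertex 23.52 20.64 22.00
    endloop
  endfacet
  facet normal 0.0000 1.0000 0.0000
    outer loop
      vertex 17.02 25.36 0.00
      vertex 8.98 25.36 0.00
      vertex 8.98 25.36 22.00
    endloop
  endfacet
  facet normal 0.0000 1.0000 0.0000
    outer loop
      vertex 17.02 25.36 0.00
      vertex 8.98 25.36 22.00
      vertex 17.02 25.36 22.00
    endloop
  endfacet
  facet normal -0.5876 0.8092 0.0000
    outer loop
      vertex 8.98 25.36 0.00
      vertex 2.48 20.64 0.00
      vertex 2.48 20.64 22.00
    endloop
  endfacet
  facet normal -0.5876 0.8092 0.0000
    outer loop
      vertex 8.98 25.36 0.00
      vertex 2.48 20.64 22.00
      vertex 8.98 25.36 22.00
    endloop
  endfacet
  facet normal -0.9511 0.3087 0.0000
    outer loop
      vertex 2.48 20.64 0.00
      vertex 0.00 13.00 0.00
      vertex 0.00 13.00 22.00
    endloop
  endfacet
  facet normal -0.9511 0.3087 0.0000
    outer loop
      vertex 2.48 20.64 0.00
      vertex 0.00 13.00 22.00
      vertex 2.48 20.64 22.00
    endloop
  endfacet
  facet normal -0.9511 -0.3087 0.0000
    outer loop
      vertex 0.00 13.00 0.00
      vertex 2.48 5.36 0.00
      vertex 2.48 5.36 22.00
    endloop
  endfacet
  facet normal -0.9511 -0.3087 0.0000
    outer loop
      vertex 0.00 13.00 0.00
      vertex 2.48 5.36 22.00
      vertex 0.00 13.00 22.00
    endloop
  endfacet
  facet normal -0.5876 -0.8092 0.0000
    outer loop
      vertex 2.48 5.36 0.00
      vertex 8.98 0.64 0.00
      vertex 8.98 0.64 22.00
    endloop
  endfacet
  facet normal -0.5876 -0.8092 0.0000
    outer loop
      vertex 2.48 5.36 0.00
      vertex 8.98 0.64 22.00
      vertex 2.48 5.36 22.00
    endloop
  endfacet
  facet normal 0.0000 -1.0000 0.0000
    outer loop
      vertex 8.98 0.64 0.00
      vertex 17.02 0.64 0.00
      vertex 17.02 0.64 22.00
    endloop
  endfacet
  facet normal 0.0000 -1.0000 0.0000
    outer loop
      vertex 8.98 0.64 0.00
      vertex 17.02 0.64 22.00
      vertex 8.98 0.64 22.00
    endloop
  endfacet
  facet normal 0.5876 -0.8092 0.0000
    outer loop
      vertex 17.02 0.64 0.00
      vertex 23.52 5.36 0.00
      vertex 23.52 5.36 22.00
    endloop
  endfacet
  facet normal 0.5876 -0.8092 0.0000
    outer loop
      vertex 17.02 0.64 0.00
      vertex 23.52 5.36 22.00
      vertex 17.02 0.64 22.00
    endloop
  endfacet
  facet normal 0.9511 -0.3087 0.0000
    outer loop
      vertex 23.52 5.36 0.00
      vertex 26.00 13.00 0.00
      vertex 26.00 13.00 22.00
    endloop
  endfacet
  facet normal 0.9511 -0.3087 0.0000
    outer loop
      vertex 23.52 5.36 0.00
      vertex 26.00 13.00 22.00
      vertex 23.52 5.36 22.00
    endloop
  endfacet
endsolid part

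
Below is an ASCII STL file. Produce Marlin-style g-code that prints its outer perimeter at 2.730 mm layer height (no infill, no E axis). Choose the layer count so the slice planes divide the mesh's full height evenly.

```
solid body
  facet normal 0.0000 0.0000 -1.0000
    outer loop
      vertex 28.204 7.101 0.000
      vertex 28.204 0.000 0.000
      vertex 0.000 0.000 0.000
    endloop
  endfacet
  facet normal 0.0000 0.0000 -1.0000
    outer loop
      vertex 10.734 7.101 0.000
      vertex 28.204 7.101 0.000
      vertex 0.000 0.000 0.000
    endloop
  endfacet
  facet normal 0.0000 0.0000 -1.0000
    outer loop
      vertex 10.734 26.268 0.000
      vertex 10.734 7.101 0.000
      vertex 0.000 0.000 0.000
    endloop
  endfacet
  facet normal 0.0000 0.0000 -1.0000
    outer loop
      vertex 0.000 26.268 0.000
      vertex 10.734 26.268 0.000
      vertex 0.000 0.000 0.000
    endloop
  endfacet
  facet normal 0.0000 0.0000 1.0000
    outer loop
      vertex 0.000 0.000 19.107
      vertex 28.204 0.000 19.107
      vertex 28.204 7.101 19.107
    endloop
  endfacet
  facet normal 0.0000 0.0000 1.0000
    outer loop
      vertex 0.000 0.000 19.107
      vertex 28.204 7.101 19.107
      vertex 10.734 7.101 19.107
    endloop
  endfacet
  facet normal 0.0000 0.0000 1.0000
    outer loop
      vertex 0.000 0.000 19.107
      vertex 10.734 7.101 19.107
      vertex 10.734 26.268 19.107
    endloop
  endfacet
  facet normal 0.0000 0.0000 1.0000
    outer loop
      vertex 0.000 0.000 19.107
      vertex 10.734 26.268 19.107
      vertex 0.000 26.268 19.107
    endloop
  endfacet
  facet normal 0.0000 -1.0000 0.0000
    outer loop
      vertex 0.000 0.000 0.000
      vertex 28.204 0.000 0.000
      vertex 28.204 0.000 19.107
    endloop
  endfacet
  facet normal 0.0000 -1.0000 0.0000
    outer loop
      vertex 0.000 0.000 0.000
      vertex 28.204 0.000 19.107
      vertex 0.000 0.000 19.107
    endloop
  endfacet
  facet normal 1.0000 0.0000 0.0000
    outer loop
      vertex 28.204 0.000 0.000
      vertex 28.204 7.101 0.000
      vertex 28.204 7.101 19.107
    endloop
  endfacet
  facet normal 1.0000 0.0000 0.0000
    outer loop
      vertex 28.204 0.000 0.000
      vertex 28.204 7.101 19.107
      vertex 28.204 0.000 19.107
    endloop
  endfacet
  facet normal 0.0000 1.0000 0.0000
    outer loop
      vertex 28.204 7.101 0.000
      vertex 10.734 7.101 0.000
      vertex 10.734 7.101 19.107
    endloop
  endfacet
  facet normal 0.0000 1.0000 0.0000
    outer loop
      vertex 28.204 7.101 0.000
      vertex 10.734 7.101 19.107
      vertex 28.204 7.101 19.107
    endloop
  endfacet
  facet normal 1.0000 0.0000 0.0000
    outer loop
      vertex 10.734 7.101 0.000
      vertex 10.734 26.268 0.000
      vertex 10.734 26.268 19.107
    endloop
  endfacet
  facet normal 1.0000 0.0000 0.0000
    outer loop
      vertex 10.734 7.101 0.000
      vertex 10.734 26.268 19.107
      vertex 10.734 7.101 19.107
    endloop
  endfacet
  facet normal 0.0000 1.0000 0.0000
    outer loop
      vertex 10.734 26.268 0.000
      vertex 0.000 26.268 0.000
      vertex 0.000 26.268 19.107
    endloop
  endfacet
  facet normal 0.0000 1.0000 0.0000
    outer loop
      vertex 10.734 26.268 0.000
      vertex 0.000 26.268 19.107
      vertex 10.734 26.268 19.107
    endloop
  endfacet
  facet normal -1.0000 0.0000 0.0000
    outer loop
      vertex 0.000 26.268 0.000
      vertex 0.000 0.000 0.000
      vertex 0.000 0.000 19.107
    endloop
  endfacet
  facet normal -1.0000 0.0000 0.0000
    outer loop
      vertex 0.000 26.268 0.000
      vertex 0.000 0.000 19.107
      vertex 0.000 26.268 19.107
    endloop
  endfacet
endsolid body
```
; perimeter-only toolpath
G21 ; units = mm
G90 ; absolute positioning
G28 ; home
; layer 1
G0 Z2.730
G0 X0.000 Y0.000
G1 X28.204 Y0.000
G1 X28.204 Y7.101
G1 X10.734 Y7.101
G1 X10.734 Y26.268
G1 X0.000 Y26.268
G1 X0.000 Y0.000
; layer 2
G0 Z5.459
G0 X0.000 Y0.000
G1 X28.204 Y0.000
G1 X28.204 Y7.101
G1 X10.734 Y7.101
G1 X10.734 Y26.268
G1 X0.000 Y26.268
G1 X0.000 Y0.000
; layer 3
G0 Z8.189
G0 X0.000 Y0.000
G1 X28.204 Y0.000
G1 X28.204 Y7.101
G1 X10.734 Y7.101
G1 X10.734 Y26.268
G1 X0.000 Y26.268
G1 X0.000 Y0.000
; layer 4
G0 Z10.918
G0 X0.000 Y0.000
G1 X28.204 Y0.000
G1 X28.204 Y7.101
G1 X10.734 Y7.101
G1 X10.734 Y26.268
G1 X0.000 Y26.268
G1 X0.000 Y0.000
; layer 5
G0 Z13.648
G0 X0.000 Y0.000
G1 X28.204 Y0.000
G1 X28.204 Y7.101
G1 X10.734 Y7.101
G1 X10.734 Y26.268
G1 X0.000 Y26.268
G1 X0.000 Y0.000
; layer 6
G0 Z16.377
G0 X0.000 Y0.000
G1 X28.204 Y0.000
G1 X28.204 Y7.101
G1 X10.734 Y7.101
G1 X10.734 Y26.268
G1 X0.000 Y26.268
G1 X0.000 Y0.000
; layer 7
G0 Z19.107
G0 X0.000 Y0.000
G1 X28.204 Y0.000
G1 X28.204 Y7.101
G1 X10.734 Y7.101
G1 X10.734 Y26.268
G1 X0.000 Y26.268
G1 X0.000 Y0.000
M2 ; end

The solid is an L-shaped prism: outer 28.2 × 26.3 mm, arm thicknesses ≈ 7.1 mm (horizontal) and 10.7 mm (vertical), extruded 19.1 mm in z. Slicing at Δz = 2.730 mm — 7 equal slices spanning the solid's height, so layer i sits at z = i·h/7 — gives 7 non-empty perimeters. Each is a 6-segment closed polygon; G0 lifts to the layer z and rapids to the start vertex, then G1 traces the edges.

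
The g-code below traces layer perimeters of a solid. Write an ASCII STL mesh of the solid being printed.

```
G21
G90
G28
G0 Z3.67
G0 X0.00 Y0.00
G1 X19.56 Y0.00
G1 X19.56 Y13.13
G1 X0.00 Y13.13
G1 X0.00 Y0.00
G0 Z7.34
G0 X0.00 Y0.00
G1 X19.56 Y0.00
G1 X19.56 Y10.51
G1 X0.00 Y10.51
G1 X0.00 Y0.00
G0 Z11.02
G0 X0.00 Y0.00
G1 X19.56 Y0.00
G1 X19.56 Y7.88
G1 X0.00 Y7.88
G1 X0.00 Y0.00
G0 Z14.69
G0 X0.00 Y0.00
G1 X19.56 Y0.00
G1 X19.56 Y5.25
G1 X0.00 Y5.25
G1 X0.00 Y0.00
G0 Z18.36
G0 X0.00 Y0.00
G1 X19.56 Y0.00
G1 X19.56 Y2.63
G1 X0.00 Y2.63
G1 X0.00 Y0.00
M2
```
solid part
  facet normal 0.0000 0.0000 -1.0000
    outer loop
      vertex 19.56 15.76 0.00
      vertex 19.56 0.00 0.00
      vertex 0.00 0.00 0.00
    endloop
  endfacet
  facet normal 0.0000 0.0000 -1.0000
    outer loop
      vertex 0.00 15.76 0.00
      vertex 19.56 15.76 0.00
      vertex 0.00 0.00 0.00
    endloop
  endfacet
  facet normal 0.0000 -1.0000 0.0000
    outer loop
      vertex 0.00 0.00 0.00
      vertex 19.56 0.00 0.00
      vertex 19.56 0.00 22.03
    endloop
  endfacet
  facet normal 0.0000 -1.0000 0.0000
    outer loop
      vertex 0.00 0.00 0.00
      vertex 19.56 0.00 22.03
      vertex 0.00 0.00 22.03
    endloop
  endfacet
  facet normal 0.0000 0.8133 0.5818
    outer loop
      vertex 0.00 0.00 22.03
      vertex 19.56 0.00 22.03
      vertex 19.56 15.76 0.00
    endloop
  endfacet
  facet normal 0.0000 0.8133 0.5818
    outer loop
      vertex 0.00 0.00 22.03
      vertex 19.56 15.76 0.00
      vertex 0.00 15.76 0.00
    endloop
  endfacet
  facet normal -1.0000 0.0000 0.0000
    outer loop
      vertex 0.00 0.00 22.03
      vertex 0.00 15.76 0.00
      vertex 0.00 0.00 0.00
    endloop
  endfacet
  facet normal 1.0000 0.0000 0.0000
    outer loop
      vertex 19.56 0.00 0.00
      vertex 19.56 15.76 0.00
      vertex 19.56 0.00 22.03
    endloop
  endfacet
endsolid part

The G0 Z moves step by Δz≈3.67 mm. The G1 loops shrink linearly with z, so the solid tapers from its base footprint up to z≈22. Closing with a flat bottom cap and the tapered top and triangulating gives 8 facets — a wedge (ramp): 19.6 × 15.8 mm base, rising to 22 mm along the y=0 edge and sloping linearly to z=0 at y=15.8.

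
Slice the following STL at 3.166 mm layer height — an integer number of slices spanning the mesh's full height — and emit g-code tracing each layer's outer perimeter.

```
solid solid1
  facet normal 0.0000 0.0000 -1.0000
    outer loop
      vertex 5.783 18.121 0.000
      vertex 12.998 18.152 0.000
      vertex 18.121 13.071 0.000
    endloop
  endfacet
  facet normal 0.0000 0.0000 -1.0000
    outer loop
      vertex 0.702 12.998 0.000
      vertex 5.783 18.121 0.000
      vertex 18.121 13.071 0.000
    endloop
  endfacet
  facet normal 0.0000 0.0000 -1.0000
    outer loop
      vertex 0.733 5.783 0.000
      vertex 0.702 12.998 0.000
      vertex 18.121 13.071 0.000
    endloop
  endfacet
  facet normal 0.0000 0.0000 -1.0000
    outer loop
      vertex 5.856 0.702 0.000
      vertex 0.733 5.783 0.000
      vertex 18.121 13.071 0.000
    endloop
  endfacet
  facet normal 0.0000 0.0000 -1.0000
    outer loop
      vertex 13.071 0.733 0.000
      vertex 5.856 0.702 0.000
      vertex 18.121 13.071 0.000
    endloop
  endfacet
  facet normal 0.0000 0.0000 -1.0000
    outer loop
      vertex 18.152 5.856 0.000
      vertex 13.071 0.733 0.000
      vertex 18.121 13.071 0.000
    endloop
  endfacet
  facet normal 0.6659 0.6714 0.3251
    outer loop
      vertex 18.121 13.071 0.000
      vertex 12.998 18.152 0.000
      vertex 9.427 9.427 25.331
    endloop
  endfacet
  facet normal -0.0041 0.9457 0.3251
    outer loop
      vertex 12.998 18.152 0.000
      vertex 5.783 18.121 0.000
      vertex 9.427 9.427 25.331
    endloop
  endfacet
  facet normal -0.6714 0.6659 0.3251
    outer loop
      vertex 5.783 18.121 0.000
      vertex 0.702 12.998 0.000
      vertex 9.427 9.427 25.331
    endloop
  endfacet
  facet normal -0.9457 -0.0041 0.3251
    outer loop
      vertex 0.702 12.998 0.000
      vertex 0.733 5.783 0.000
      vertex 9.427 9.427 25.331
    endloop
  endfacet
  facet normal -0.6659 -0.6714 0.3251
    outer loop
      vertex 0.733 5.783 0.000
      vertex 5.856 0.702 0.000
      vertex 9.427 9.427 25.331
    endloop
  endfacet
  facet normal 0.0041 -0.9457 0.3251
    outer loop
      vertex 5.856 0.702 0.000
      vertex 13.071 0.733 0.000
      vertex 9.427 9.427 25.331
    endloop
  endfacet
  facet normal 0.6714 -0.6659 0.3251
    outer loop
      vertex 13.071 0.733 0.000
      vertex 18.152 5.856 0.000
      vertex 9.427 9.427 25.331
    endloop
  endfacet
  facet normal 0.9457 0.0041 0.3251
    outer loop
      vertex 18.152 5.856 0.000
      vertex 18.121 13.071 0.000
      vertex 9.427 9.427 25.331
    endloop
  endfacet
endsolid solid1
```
; perimeter-only toolpath
G21 ; units = mm
G90 ; absolute positioning
G28 ; home
; layer 1
G0 Z3.166
G0 X17.034 Y12.616
G1 X12.552 Y17.061
G1 X6.239 Y17.034
G1 X1.793 Y12.552
G1 X1.820 Y6.239
G1 X6.302 Y1.793
G1 X12.616 Y1.820
G1 X17.061 Y6.302
G1 X17.034 Y12.616
; layer 2
G0 Z6.333
G0 X15.947 Y12.160
G1 X12.105 Y15.971
G1 X6.694 Y15.947
G1 X2.883 Y12.105
G1 X2.906 Y6.694
G1 X6.749 Y2.883
G1 X12.160 Y2.906
G1 X15.971 Y6.749
G1 X15.947 Y12.160
; layer 3
G0 Z9.499
G0 X14.861 Y11.704
G1 X11.659 Y14.880
G1 X7.149 Y14.861
G1 X3.974 Y11.659
G1 X3.993 Y7.149
G1 X7.195 Y3.974
G1 X11.704 Y3.993
G1 X14.880 Y7.195
G1 X14.861 Y11.704
; layer 4
G0 Z12.665
G0 X13.774 Y11.249
G1 X11.212 Y13.790
G1 X7.605 Y13.774
G1 X5.064 Y11.212
G1 X5.080 Y7.605
G1 X7.641 Y5.064
G1 X11.249 Y5.080
G1 X13.790 Y7.641
G1 X13.774 Y11.249
; layer 5
G0 Z15.832
G0 X12.687 Y10.793
G1 X10.766 Y12.699
G1 X8.060 Y12.687
G1 X6.155 Y10.766
G1 X6.167 Y8.060
G1 X8.088 Y6.155
G1 X10.793 Y6.167
G1 X12.699 Y8.088
G1 X12.687 Y10.793
; layer 6
G0 Z18.998
G0 X11.601 Y10.338
G1 X10.320 Y11.608
G1 X8.516 Y11.601
G1 X7.246 Y10.320
G1 X7.253 Y8.516
G1 X8.534 Y7.246
G1 X10.338 Y7.253
G1 X11.608 Y8.534
G1 X11.601 Y10.338
; layer 7
G0 Z22.165
G0 X10.514 Y9.883
G1 X9.873 Y10.518
G1 X8.972 Y10.514
G1 X8.336 Y9.873
G1 X8.340 Y8.972
G1 X8.981 Y8.336
G1 X9.883 Y8.340
G1 X10.518 Y8.981
G1 X10.514 Y9.883
M2 ; end

The solid is a regular 8-sided pyramid, base circumscribed radius ≈ 9.43 mm, apex at z ≈ 25.3 mm. Slicing at Δz = 3.166 mm — 8 equal slices spanning the solid's height, so layer i sits at z = i·h/8 — gives 7 non-empty perimeters. Each is a 8-segment closed polygon; G0 lifts to the layer z and rapids to the start vertex, then G1 traces the edges. The cross-section shrinks linearly with z (the slice at the apex is degenerate and omitted).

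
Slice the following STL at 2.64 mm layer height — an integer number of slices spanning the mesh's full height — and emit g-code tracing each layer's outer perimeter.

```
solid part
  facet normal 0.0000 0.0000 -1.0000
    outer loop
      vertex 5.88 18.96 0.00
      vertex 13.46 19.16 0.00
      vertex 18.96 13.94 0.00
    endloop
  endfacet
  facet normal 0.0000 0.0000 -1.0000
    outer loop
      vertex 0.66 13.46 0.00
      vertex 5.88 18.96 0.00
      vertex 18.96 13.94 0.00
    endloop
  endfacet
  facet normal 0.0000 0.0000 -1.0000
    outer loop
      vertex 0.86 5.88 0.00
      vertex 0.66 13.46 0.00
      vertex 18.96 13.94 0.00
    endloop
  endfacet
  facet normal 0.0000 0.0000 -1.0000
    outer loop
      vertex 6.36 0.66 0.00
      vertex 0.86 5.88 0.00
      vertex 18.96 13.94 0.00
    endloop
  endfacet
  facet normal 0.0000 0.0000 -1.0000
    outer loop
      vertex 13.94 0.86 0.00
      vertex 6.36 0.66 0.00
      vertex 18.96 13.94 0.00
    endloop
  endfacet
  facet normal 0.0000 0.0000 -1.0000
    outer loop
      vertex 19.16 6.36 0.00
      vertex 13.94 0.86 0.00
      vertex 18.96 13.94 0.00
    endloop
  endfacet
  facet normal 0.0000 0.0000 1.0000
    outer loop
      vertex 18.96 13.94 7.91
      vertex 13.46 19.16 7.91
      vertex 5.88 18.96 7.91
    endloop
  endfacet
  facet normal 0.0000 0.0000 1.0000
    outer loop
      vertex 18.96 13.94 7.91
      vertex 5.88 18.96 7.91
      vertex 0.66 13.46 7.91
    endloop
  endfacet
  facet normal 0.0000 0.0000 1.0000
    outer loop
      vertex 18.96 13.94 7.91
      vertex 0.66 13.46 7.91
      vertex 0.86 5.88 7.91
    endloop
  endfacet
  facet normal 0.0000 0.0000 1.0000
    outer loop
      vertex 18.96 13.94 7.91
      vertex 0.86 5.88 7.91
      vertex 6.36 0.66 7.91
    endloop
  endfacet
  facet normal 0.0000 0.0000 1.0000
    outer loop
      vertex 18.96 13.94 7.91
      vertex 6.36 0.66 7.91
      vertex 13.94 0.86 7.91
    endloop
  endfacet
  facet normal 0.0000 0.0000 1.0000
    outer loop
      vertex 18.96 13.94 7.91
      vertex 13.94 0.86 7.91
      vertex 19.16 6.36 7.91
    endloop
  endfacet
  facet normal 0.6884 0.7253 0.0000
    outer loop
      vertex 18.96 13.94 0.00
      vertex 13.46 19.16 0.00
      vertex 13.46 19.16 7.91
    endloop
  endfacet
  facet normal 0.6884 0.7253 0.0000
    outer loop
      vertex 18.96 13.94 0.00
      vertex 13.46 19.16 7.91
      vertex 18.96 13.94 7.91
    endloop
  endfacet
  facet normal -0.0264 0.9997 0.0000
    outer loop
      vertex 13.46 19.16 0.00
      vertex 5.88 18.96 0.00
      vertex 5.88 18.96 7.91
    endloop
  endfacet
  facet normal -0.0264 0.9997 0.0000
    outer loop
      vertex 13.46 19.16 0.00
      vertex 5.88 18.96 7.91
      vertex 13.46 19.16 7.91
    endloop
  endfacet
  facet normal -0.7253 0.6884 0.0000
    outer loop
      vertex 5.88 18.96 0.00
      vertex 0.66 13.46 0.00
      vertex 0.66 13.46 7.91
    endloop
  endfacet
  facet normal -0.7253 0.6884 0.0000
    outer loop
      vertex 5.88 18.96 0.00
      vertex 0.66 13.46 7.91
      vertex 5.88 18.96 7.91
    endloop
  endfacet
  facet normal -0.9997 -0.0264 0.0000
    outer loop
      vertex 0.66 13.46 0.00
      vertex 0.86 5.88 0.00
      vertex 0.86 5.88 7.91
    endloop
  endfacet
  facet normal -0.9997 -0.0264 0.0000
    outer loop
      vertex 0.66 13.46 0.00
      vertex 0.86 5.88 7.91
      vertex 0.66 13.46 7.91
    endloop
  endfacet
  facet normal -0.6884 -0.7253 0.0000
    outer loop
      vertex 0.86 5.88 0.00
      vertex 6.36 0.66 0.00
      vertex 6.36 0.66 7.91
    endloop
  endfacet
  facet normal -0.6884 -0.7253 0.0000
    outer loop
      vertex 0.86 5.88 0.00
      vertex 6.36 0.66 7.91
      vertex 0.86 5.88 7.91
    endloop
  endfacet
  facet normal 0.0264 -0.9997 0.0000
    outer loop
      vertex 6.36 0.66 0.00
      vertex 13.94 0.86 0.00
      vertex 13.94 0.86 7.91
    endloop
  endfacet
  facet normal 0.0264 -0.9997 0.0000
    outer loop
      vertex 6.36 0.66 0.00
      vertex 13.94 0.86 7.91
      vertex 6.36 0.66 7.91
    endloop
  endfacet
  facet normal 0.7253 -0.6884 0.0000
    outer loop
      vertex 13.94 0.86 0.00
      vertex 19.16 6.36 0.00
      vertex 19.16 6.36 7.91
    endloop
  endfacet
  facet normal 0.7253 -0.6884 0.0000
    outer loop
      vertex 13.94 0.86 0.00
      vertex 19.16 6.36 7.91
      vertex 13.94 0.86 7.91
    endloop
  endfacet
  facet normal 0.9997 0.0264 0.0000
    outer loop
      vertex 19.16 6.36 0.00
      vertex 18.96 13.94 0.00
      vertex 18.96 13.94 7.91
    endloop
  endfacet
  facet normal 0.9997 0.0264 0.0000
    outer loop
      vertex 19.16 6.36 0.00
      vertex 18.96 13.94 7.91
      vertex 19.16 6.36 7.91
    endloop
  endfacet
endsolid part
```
; perimeter-only toolpath
G21 ; units = mm
G90 ; absolute positioning
G28 ; home
; layer 1
G0 Z2.64
G0 X18.96 Y13.94
G1 X13.46 Y19.16
G1 X5.88 Y18.96
G1 X0.66 Y13.46
G1 X0.86 Y5.88
G1 X6.36 Y0.66
G1 X13.94 Y0.86
G1 X19.16 Y6.36
G1 X18.96 Y13.94
; layer 2
G0 Z5.27
G0 X18.96 Y13.94
G1 X13.46 Y19.16
G1 X5.88 Y18.96
G1 X0.66 Y13.46
G1 X0.86 Y5.88
G1 X6.36 Y0.66
G1 X13.94 Y0.86
G1 X19.16 Y6.36
G1 X18.96 Y13.94
; layer 3
G0 Z7.91
G0 X18.96 Y13.94
G1 X13.46 Y19.16
G1 X5.88 Y18.96
G1 X0.66 Y13.46
G1 X0.86 Y5.88
G1 X6.36 Y0.66
G1 X13.94 Y0.86
G1 X19.16 Y6.36
G1 X18.96 Y13.94
M2 ; end

The solid is a regular 8-sided prism (a cylinder approximated with 8 flat sides), circumscribed radius ≈ 9.91 mm, height ≈ 7.91 mm. Slicing at Δz = 2.64 mm — 3 equal slices spanning the solid's height, so layer i sits at z = i·h/3 — gives 3 non-empty perimeters. Each is a 8-segment closed polygon; G0 lifts to the layer z and rapids to the start vertex, then G1 traces the edges.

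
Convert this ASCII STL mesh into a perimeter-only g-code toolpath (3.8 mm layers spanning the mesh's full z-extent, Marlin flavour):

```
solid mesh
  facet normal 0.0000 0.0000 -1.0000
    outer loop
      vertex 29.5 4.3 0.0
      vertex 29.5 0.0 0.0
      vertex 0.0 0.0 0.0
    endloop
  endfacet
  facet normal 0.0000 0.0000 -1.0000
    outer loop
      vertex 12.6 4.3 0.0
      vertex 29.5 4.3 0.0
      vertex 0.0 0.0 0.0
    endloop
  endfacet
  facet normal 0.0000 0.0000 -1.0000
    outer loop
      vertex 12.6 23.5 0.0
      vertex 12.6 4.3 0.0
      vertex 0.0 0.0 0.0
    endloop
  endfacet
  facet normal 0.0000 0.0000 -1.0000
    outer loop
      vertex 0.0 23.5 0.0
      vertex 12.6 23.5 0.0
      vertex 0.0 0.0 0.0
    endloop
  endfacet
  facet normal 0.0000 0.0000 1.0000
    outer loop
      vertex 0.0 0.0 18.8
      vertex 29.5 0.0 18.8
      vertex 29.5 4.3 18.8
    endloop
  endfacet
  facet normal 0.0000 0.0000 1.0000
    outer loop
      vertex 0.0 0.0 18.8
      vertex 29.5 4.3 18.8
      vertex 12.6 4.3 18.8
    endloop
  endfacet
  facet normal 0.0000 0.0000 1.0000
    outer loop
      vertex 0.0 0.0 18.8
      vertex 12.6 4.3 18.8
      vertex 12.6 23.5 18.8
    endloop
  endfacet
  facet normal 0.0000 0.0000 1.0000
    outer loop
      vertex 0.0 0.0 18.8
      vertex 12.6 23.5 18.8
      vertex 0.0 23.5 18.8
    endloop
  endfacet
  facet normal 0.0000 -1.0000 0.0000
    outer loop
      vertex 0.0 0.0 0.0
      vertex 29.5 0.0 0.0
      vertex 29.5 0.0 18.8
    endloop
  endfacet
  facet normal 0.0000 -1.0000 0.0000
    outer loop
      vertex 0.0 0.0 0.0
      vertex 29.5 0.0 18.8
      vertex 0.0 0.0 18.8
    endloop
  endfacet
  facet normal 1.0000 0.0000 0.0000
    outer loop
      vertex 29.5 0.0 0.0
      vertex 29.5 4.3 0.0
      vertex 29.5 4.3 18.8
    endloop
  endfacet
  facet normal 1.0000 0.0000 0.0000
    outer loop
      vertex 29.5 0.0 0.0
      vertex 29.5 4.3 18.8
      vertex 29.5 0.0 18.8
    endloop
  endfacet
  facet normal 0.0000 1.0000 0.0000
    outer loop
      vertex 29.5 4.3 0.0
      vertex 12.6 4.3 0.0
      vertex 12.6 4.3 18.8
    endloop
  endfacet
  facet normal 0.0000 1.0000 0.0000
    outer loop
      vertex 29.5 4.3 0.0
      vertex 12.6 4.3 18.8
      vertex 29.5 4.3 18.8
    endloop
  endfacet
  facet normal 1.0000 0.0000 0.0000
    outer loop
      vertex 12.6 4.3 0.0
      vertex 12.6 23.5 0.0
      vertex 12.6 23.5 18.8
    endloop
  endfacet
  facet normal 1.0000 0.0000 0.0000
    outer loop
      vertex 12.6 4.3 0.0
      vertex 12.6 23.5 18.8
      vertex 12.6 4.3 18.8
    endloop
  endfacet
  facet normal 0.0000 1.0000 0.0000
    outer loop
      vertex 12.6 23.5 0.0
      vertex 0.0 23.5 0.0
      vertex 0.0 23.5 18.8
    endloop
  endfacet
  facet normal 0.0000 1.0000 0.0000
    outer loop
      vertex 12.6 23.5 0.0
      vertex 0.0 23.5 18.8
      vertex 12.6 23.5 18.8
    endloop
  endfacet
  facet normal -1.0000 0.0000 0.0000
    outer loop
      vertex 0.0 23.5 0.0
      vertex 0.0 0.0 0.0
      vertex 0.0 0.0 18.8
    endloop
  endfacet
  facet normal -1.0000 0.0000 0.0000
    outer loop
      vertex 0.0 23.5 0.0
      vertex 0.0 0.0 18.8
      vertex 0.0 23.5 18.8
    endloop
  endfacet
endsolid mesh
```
; perimeter-only toolpath
G21 ; units = mm
G90 ; absolute positioning
G28 ; home
; layer 1
G0 Z3.8
G0 X0.0 Y0.0
G1 X29.5 Y0.0
G1 X29.5 Y4.3
G1 X12.6 Y4.3
G1 X12.6 Y23.5
G1 X0.0 Y23.5
G1 X0.0 Y0.0
; layer 2
G0 Z7.5
G0 X0.0 Y0.0
G1 X29.5 Y0.0
G1 X29.5 Y4.3
G1 X12.6 Y4.3
G1 X12.6 Y23.5
G1 X0.0 Y23.5
G1 X0.0 Y0.0
; layer 3
G0 Z11.3
G0 X0.0 Y0.0
G1 X29.5 Y0.0
G1 X29.5 Y4.3
G1 X12.6 Y4.3
G1 X12.6 Y23.5
G1 X0.0 Y23.5
G1 X0.0 Y0.0
; layer 4
G0 Z15.0
G0 X0.0 Y0.0
G1 X29.5 Y0.0
G1 X29.5 Y4.3
G1 X12.6 Y4.3
G1 X12.6 Y23.5
G1 X0.0 Y23.5
G1 X0.0 Y0.0
; layer 5
G0 Z18.8
G0 X0.0 Y0.0
G1 X29.5 Y0.0
G1 X29.5 Y4.3
G1 X12.6 Y4.3
G1 X12.6 Y23.5
G1 X0.0 Y23.5
G1 X0.0 Y0.0
M2 ; end

The solid is an L-shaped prism: outer 29.5 × 23.5 mm, arm thicknesses ≈ 4.3 mm (horizontal) and 12.6 mm (vertical), extruded 18.8 mm in z. Slicing at Δz = 3.8 mm — 5 equal slices spanning the solid's height, so layer i sits at z = i·h/5 — gives 5 non-empty perimeters. Each is a 6-segment closed polygon; G0 lifts to the layer z and rapids to the start vertex, then G1 traces the edges.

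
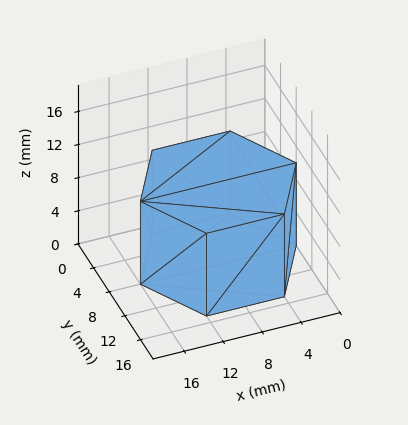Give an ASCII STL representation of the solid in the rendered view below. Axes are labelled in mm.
Reading the render: the shape is a regular 6-sided prism (a cylinder approximated with 6 flat sides), circumscribed radius ≈ 8 mm, height ≈ 10 mm (dimensions read to the nearest mm from the axis ticks). For the STL, each face is triangulated and given an outward normal.

solid part
  facet normal 0.0000 0.0000 -1.0000
    outer loop
      vertex 4.000 14.928 0.000
      vertex 12.000 14.928 0.000
      vertex 16.000 8.000 0.000
    endloop
  endfacet
  facet normal 0.0000 0.0000 -1.0000
    outer loop
      vertex 0.000 8.000 0.000
      vertex 4.000 14.928 0.000
      vertex 16.000 8.000 0.000
    endloop
  endfacet
  facet normal 0.0000 0.0000 -1.0000
    outer loop
      vertex 4.000 1.072 0.000
      vertex 0.000 8.000 0.000
      vertex 16.000 8.000 0.000
    endloop
  endfacet
  facet normal 0.0000 0.0000 -1.0000
    outer loop
      vertex 12.000 1.072 0.000
      vertex 4.000 1.072 0.000
      vertex 16.000 8.000 0.000
    endloop
  endfacet
  facet normal 0.0000 0.0000 1.0000
    outer loop
      vertex 16.000 8.000 10.000
      vertex 12.000 14.928 10.000
      vertex 4.000 14.928 10.000
    endloop
  endfacet
  facet normal 0.0000 0.0000 1.0000
    outer loop
      vertex 16.000 8.000 10.000
      vertex 4.000 14.928 10.000
      vertex 0.000 8.000 10.000
    endloop
  endfacet
  facet normal 0.0000 0.0000 1.0000
    outer loop
      vertex 16.000 8.000 10.000
      vertex 0.000 8.000 10.000
      vertex 4.000 1.072 10.000
    endloop
  endfacet
  facet normal 0.0000 0.0000 1.0000
    outer loop
      vertex 16.000 8.000 10.000
      vertex 4.000 1.072 10.000
      vertex 12.000 1.072 10.000
    endloop
  endfacet
  facet normal 0.8660 0.5000 0.0000
    outer loop
      vertex 16.000 8.000 0.000
      vertex 12.000 14.928 0.000
      vertex 12.000 14.928 10.000
    endloop
  endfacet
  facet normal 0.8660 0.5000 0.0000
    outer loop
      vertex 16.000 8.000 0.000
      vertex 12.000 14.928 10.000
      vertex 16.000 8.000 10.000
    endloop
  endfacet
  facet normal 0.0000 1.0000 0.0000
    outer loop
      vertex 12.000 14.928 0.000
      vertex 4.000 14.928 0.000
      vertex 4.000 14.928 10.000
    endloop
  endfacet
  facet normal 0.0000 1.0000 0.0000
    outer loop
      vertex 12.000 14.928 0.000
      vertex 4.000 14.928 10.000
      vertex 12.000 14.928 10.000
    endloop
  endfacet
  facet normal -0.8660 0.5000 0.0000
    outer loop
      vertex 4.000 14.928 0.000
      vertex 0.000 8.000 0.000
      vertex 0.000 8.000 10.000
    endloop
  endfacet
  facet normal -0.8660 0.5000 0.0000
    outer loop
      vertex 4.000 14.928 0.000
      vertex 0.000 8.000 10.000
      vertex 4.000 14.928 10.000
    endloop
  endfacet
  facet normal -0.8660 -0.5000 0.0000
    outer loop
      vertex 0.000 8.000 0.000
      vertex 4.000 1.072 0.000
      vertex 4.000 1.072 10.000
    endloop
  endfacet
  facet normal -0.8660 -0.5000 0.0000
    outer loop
      vertex 0.000 8.000 0.000
      vertex 4.000 1.072 10.000
      vertex 0.000 8.000 10.000
    endloop
  endfacet
  facet normal 0.0000 -1.0000 0.0000
    outer loop
      vertex 4.000 1.072 0.000
      vertex 12.000 1.072 0.000
      vertex 12.000 1.072 10.000
    endloop
  endfacet
  facet normal 0.0000 -1.0000 0.0000
    outer loop
      vertex 4.000 1.072 0.000
      vertex 12.000 1.072 10.000
      vertex 4.000 1.072 10.000
    endloop
  endfacet
  facet normal 0.8660 -0.5000 0.0000
    outer loop
      vertex 12.000 1.072 0.000
      vertex 16.000 8.000 0.000
      vertex 16.000 8.000 10.000
    endloop
  endfacet
  facet normal 0.8660 -0.5000 0.0000
    outer loop
      vertex 12.000 1.072 0.000
      vertex 16.000 8.000 10.000
      vertex 12.000 1.072 10.000
    endloop
  endfacet
endsolid part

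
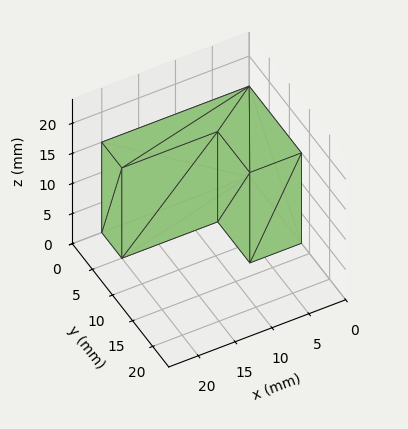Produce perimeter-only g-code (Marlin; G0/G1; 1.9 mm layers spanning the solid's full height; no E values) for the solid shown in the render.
Reading the render: the shape is an L-shaped prism: outer 20 × 13 mm, arm thicknesses ≈ 5 mm (horizontal) and 7 mm (vertical), extruded 15 mm in z (dimensions read to the nearest mm from the axis ticks). For the g-code, the solid's height is divided into equal slices at the stated Δz and each level perimeter traced with G1 moves after a G0 lift.

; perimeter-only toolpath
G21 ; units = mm
G90 ; absolute positioning
G28 ; home
; layer 1
G0 Z1.9
G0 X0.0 Y0.0
G1 X20.0 Y0.0
G1 X20.0 Y5.0
G1 X7.0 Y5.0
G1 X7.0 Y13.0
G1 X0.0 Y13.0
G1 X0.0 Y0.0
; layer 2
G0 Z3.8
G0 X0.0 Y0.0
G1 X20.0 Y0.0
G1 X20.0 Y5.0
G1 X7.0 Y5.0
G1 X7.0 Y13.0
G1 X0.0 Y13.0
G1 X0.0 Y0.0
; layer 3
G0 Z5.6
G0 X0.0 Y0.0
G1 X20.0 Y0.0
G1 X20.0 Y5.0
G1 X7.0 Y5.0
G1 X7.0 Y13.0
G1 X0.0 Y13.0
G1 X0.0 Y0.0
; layer 4
G0 Z7.5
G0 X0.0 Y0.0
G1 X20.0 Y0.0
G1 X20.0 Y5.0
G1 X7.0 Y5.0
G1 X7.0 Y13.0
G1 X0.0 Y13.0
G1 X0.0 Y0.0
; layer 5
G0 Z9.4
G0 X0.0 Y0.0
G1 X20.0 Y0.0
G1 X20.0 Y5.0
G1 X7.0 Y5.0
G1 X7.0 Y13.0
G1 X0.0 Y13.0
G1 X0.0 Y0.0
; layer 6
G0 Z11.2
G0 X0.0 Y0.0
G1 X20.0 Y0.0
G1 X20.0 Y5.0
G1 X7.0 Y5.0
G1 X7.0 Y13.0
G1 X0.0 Y13.0
G1 X0.0 Y0.0
; layer 7
G0 Z13.1
G0 X0.0 Y0.0
G1 X20.0 Y0.0
G1 X20.0 Y5.0
G1 X7.0 Y5.0
G1 X7.0 Y13.0
G1 X0.0 Y13.0
G1 X0.0 Y0.0
; layer 8
G0 Z15.0
G0 X0.0 Y0.0
G1 X20.0 Y0.0
G1 X20.0 Y5.0
G1 X7.0 Y5.0
G1 X7.0 Y13.0
G1 X0.0 Y13.0
G1 X0.0 Y0.0
M2 ; end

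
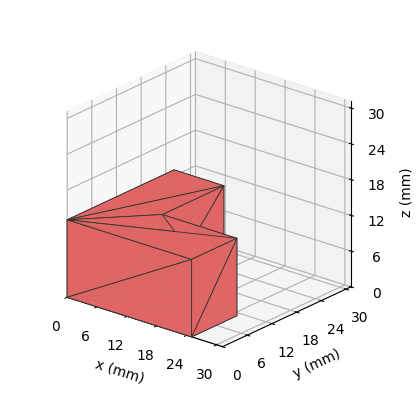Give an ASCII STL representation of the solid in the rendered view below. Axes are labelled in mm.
Reading the render: the shape is an L-shaped prism: outer 25 × 26 mm, arm thicknesses ≈ 11 mm (horizontal) and 10 mm (vertical), extruded 13 mm in z (dimensions read to the nearest mm from the axis ticks). For the STL, each face is triangulated and given an outward normal.

solid part
  facet normal 0.0000 0.0000 -1.0000
    outer loop
      vertex 25.000 11.000 0.000
      vertex 25.000 0.000 0.000
      vertex 0.000 0.000 0.000
    endloop
  endfacet
  facet normal 0.0000 0.0000 -1.0000
    outer loop
      vertex 10.000 11.000 0.000
      vertex 25.000 11.000 0.000
      vertex 0.000 0.000 0.000
    endloop
  endfacet
  facet normal 0.0000 0.0000 -1.0000
    outer loop
      vertex 10.000 26.000 0.000
      vertex 10.000 11.000 0.000
      vertex 0.000 0.000 0.000
    endloop
  endfacet
  facet normal 0.0000 0.0000 -1.0000
    outer loop
      vertex 0.000 26.000 0.000
      vertex 10.000 26.000 0.000
      vertex 0.000 0.000 0.000
    endloop
  endfacet
  facet normal 0.0000 0.0000 1.0000
    outer loop
      vertex 0.000 0.000 13.000
      vertex 25.000 0.000 13.000
      vertex 25.000 11.000 13.000
    endloop
  endfacet
  facet normal 0.0000 0.0000 1.0000
    outer loop
      vertex 0.000 0.000 13.000
      vertex 25.000 11.000 13.000
      vertex 10.000 11.000 13.000
    endloop
  endfacet
  facet normal 0.0000 0.0000 1.0000
    outer loop
      vertex 0.000 0.000 13.000
      vertex 10.000 11.000 13.000
      vertex 10.000 26.000 13.000
    endloop
  endfacet
  facet normal 0.0000 0.0000 1.0000
    outer loop
      vertex 0.000 0.000 13.000
      vertex 10.000 26.000 13.000
      vertex 0.000 26.000 13.000
    endloop
  endfacet
  facet normal 0.0000 -1.0000 0.0000
    outer loop
      vertex 0.000 0.000 0.000
      vertex 25.000 0.000 0.000
      vertex 25.000 0.000 13.000
    endloop
  endfacet
  facet normal 0.0000 -1.0000 0.0000
    outer loop
      vertex 0.000 0.000 0.000
      vertex 25.000 0.000 13.000
      vertex 0.000 0.000 13.000
    endloop
  endfacet
  facet normal 1.0000 0.0000 0.0000
    outer loop
      vertex 25.000 0.000 0.000
      vertex 25.000 11.000 0.000
      vertex 25.000 11.000 13.000
    endloop
  endfacet
  facet normal 1.0000 0.0000 0.0000
    outer loop
      vertex 25.000 0.000 0.000
      vertex 25.000 11.000 13.000
      vertex 25.000 0.000 13.000
    endloop
  endfacet
  facet normal 0.0000 1.0000 0.0000
    outer loop
      vertex 25.000 11.000 0.000
      vertex 10.000 11.000 0.000
      vertex 10.000 11.000 13.000
    endloop
  endfacet
  facet normal 0.0000 1.0000 0.0000
    outer loop
      vertex 25.000 11.000 0.000
      vertex 10.000 11.000 13.000
      vertex 25.000 11.000 13.000
    endloop
  endfacet
  facet normal 1.0000 0.0000 0.0000
    outer loop
      vertex 10.000 11.000 0.000
      vertex 10.000 26.000 0.000
      vertex 10.000 26.000 13.000
    endloop
  endfacet
  facet normal 1.0000 0.0000 0.0000
    outer loop
      vertex 10.000 11.000 0.000
      vertex 10.000 26.000 13.000
      vertex 10.000 11.000 13.000
    endloop
  endfacet
  facet normal 0.0000 1.0000 0.0000
    outer loop
      vertex 10.000 26.000 0.000
      vertex 0.000 26.000 0.000
      vertex 0.000 26.000 13.000
    endloop
  endfacet
  facet normal 0.0000 1.0000 0.0000
    outer loop
      vertex 10.000 26.000 0.000
      vertex 0.000 26.000 13.000
      vertex 10.000 26.000 13.000
    endloop
  endfacet
  facet normal -1.0000 0.0000 0.0000
    outer loop
      vertex 0.000 26.000 0.000
      vertex 0.000 0.000 0.000
      vertex 0.000 0.000 13.000
    endloop
  endfacet
  facet normal -1.0000 0.0000 0.0000
    outer loop
      vertex 0.000 26.000 0.000
      vertex 0.000 0.000 13.000
      vertex 0.000 26.000 13.000
    endloop
  endfacet
endsolid part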